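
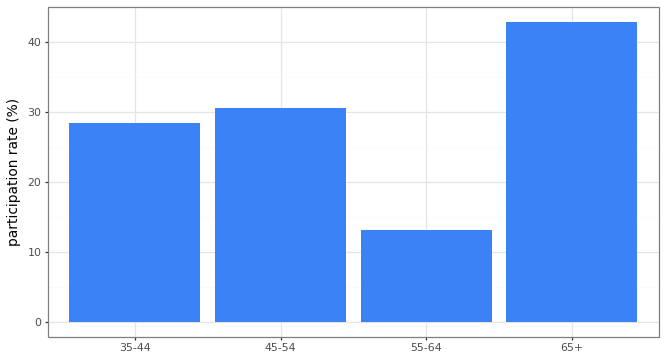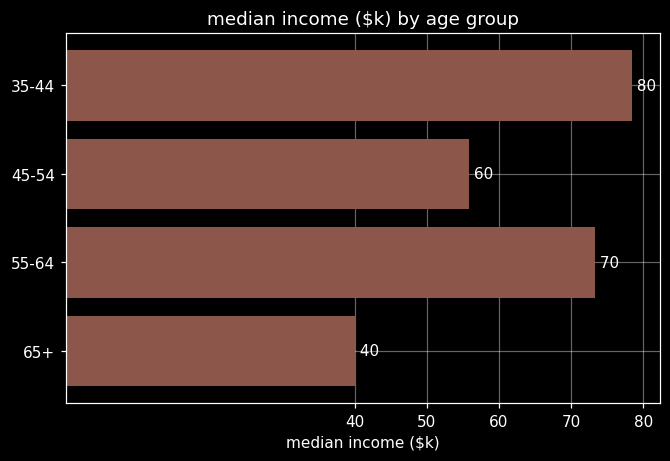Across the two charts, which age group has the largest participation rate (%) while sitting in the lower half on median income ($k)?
65+

Chart 2 median median income ($k) ≈ 60; below-median age groups: 45-54, 65+. Among those, 65+ has the highest participation rate (%) (≈ 45).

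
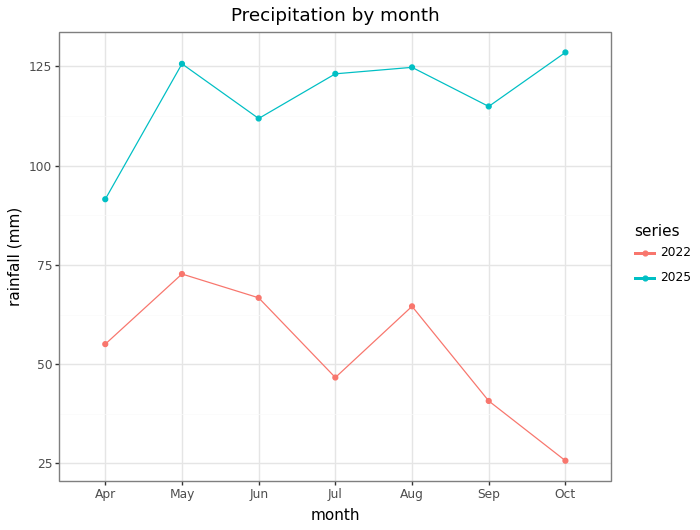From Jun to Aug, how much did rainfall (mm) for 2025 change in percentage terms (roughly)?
≈ +9.1%

Jun ≈ 110, Aug ≈ 120; (120 − 110) / 110 ≈ +9.1%.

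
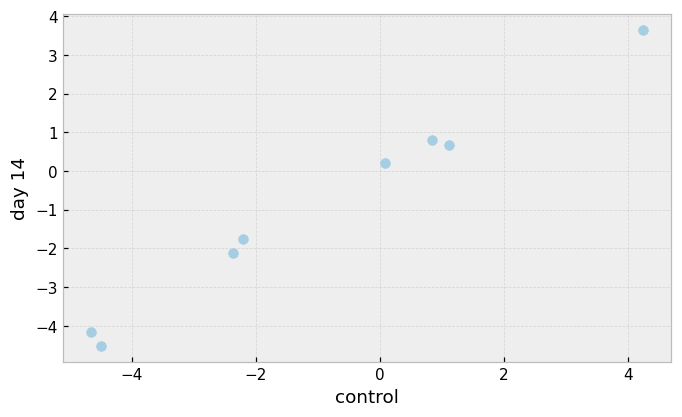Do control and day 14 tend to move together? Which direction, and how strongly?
Points are positively correlated; strong (|r| ≈ 1.0).

positive, strong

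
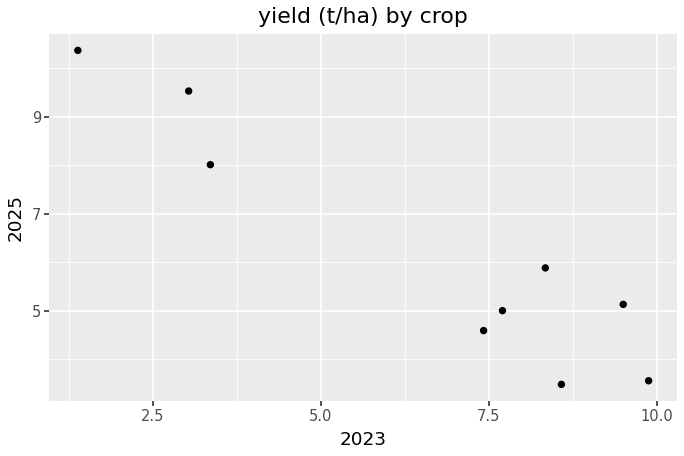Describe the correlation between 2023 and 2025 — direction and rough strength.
Points are negatively correlated; strong (|r| ≈ 0.9).

negative, strong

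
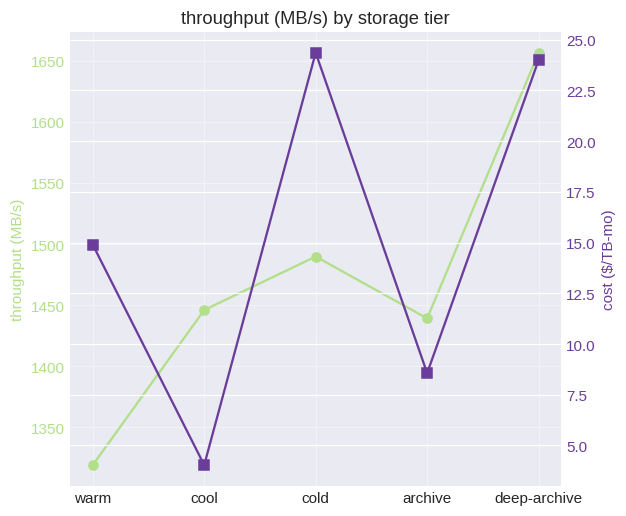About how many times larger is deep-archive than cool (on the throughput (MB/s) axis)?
≈ 1.14×

deep-archive ≈ 1650, cool ≈ 1450; 1650/1450 ≈ 1.14.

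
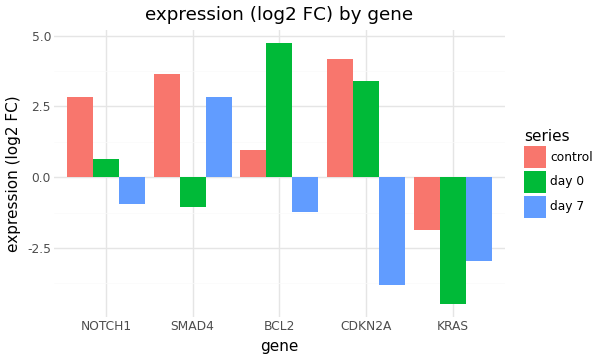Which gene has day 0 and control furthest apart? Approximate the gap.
SMAD4, ≈ 5 log2 FC

SMAD4: day 0 ≈ -1, control ≈ 4 → gap ≈ 5. Next-largest (BCL2) is only ≈ 4.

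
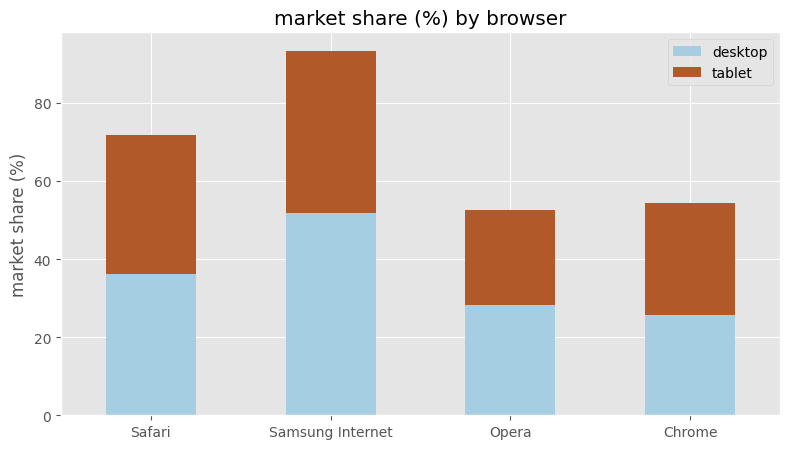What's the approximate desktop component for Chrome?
≈ 30

desktop top ≈ 30, bottom ≈ 0; segment ≈ 30.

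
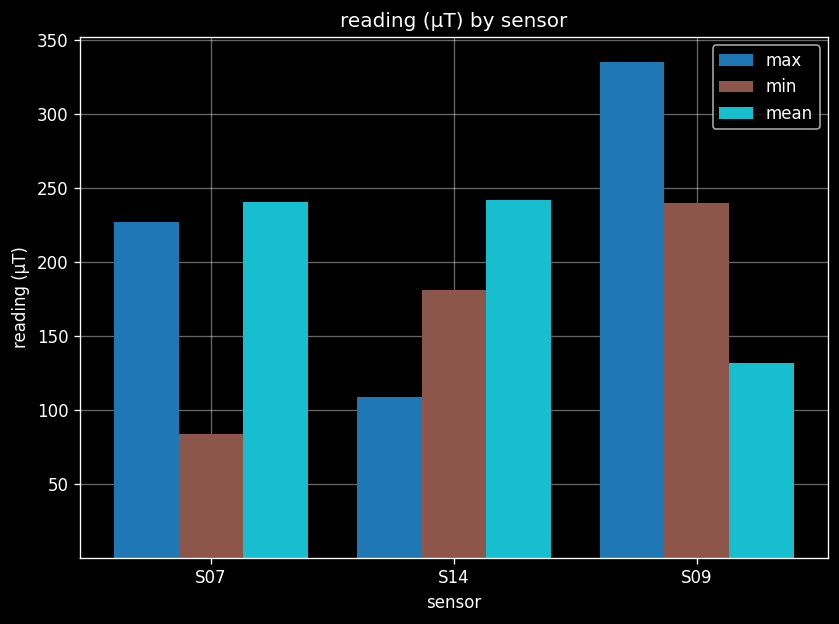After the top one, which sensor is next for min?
S14

Top 3 for min: S09 ≈ 250, S14 ≈ 200, S07 ≈ 100.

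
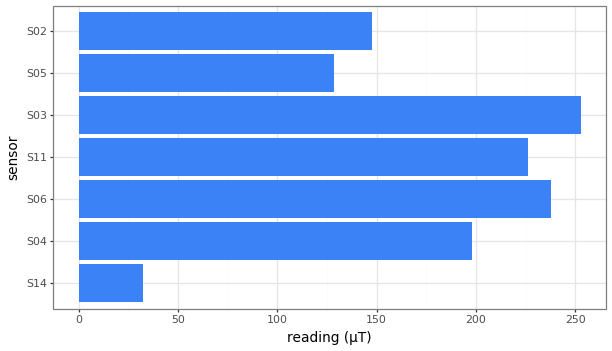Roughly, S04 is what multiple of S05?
≈ 1.6×

S04 ≈ 200, S05 ≈ 125; 200/125 ≈ 1.6.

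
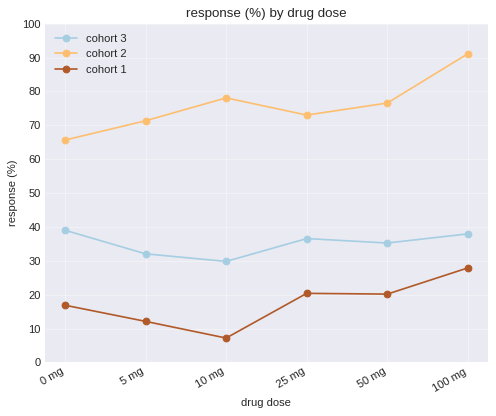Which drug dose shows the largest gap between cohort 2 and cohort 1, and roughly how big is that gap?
10 mg, ≈ 70 %

10 mg: cohort 2 ≈ 80, cohort 1 ≈ 10 → gap ≈ 70. Next-largest (100 mg) is only ≈ 60.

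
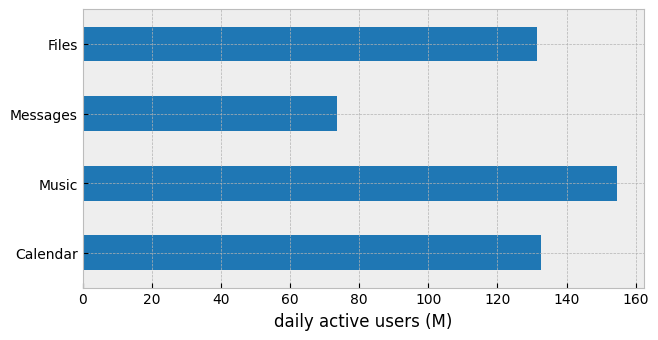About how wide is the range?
Max Music ≈ 160, min Messages ≈ 80; range ≈ 80.

≈ 80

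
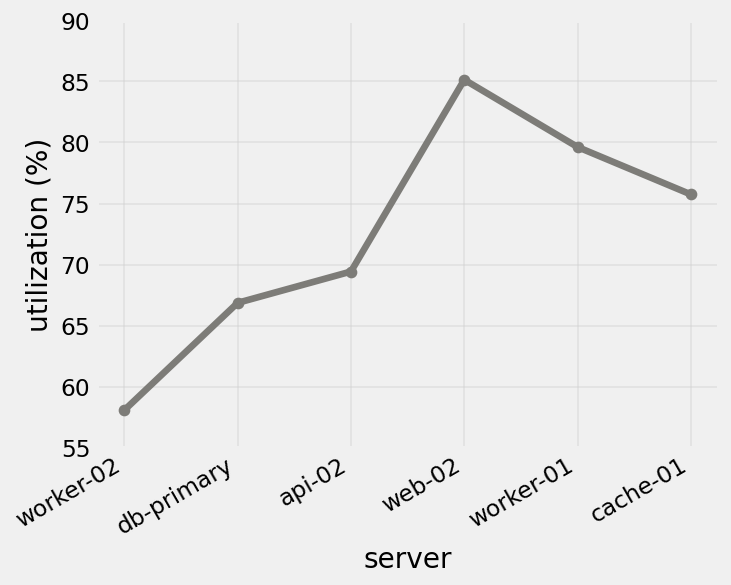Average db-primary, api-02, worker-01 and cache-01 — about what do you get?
≈ 72

(65 + 70 + 80 + 75) / 4 ≈ 72.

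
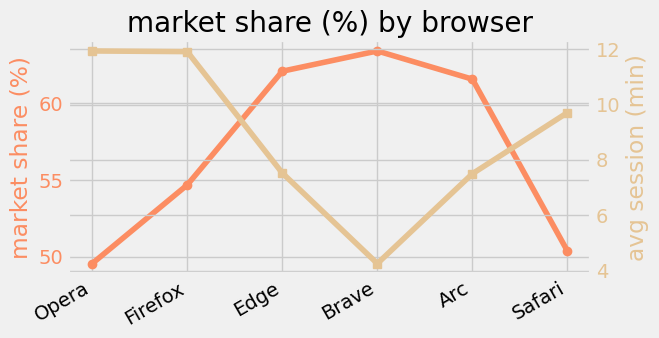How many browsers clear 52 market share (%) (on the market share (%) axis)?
Above 52: Firefox, Edge, Brave, Arc.

4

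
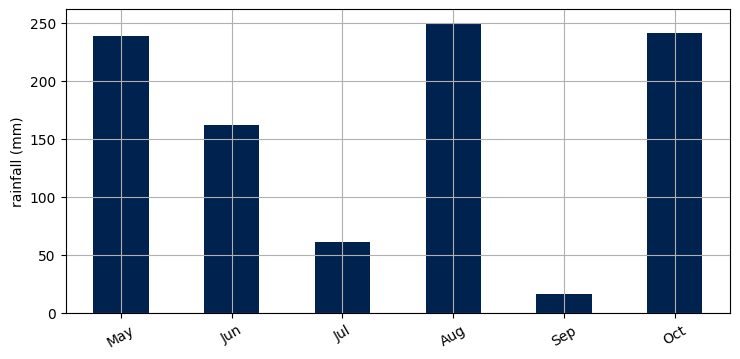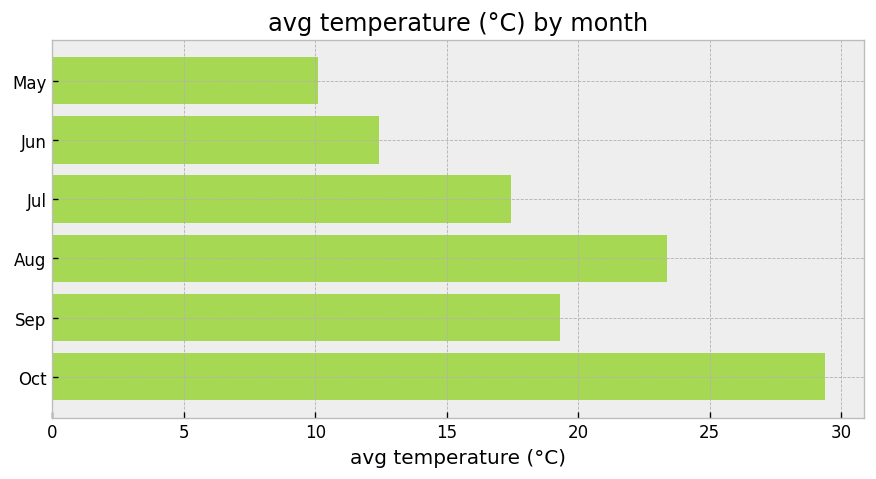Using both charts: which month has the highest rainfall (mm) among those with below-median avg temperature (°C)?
May

Chart 2 median avg temperature (°C) ≈ 20; below-median months: May, Jun, Jul. Among those, May has the highest rainfall (mm) (≈ 250).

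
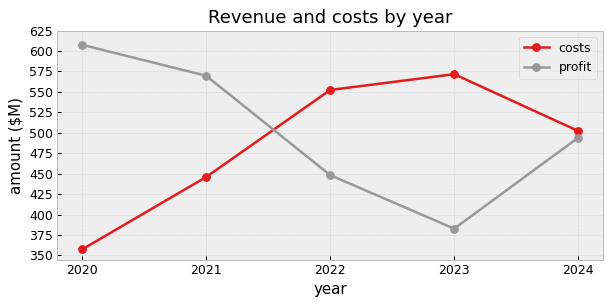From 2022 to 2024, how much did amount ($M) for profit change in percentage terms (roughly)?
≈ +11.1%

2022 ≈ 450, 2024 ≈ 500; (500 − 450) / 450 ≈ +11.1%.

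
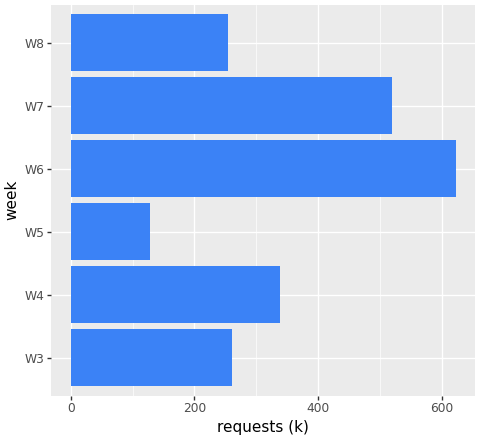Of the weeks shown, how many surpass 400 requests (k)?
Above 400: W6, W7.

2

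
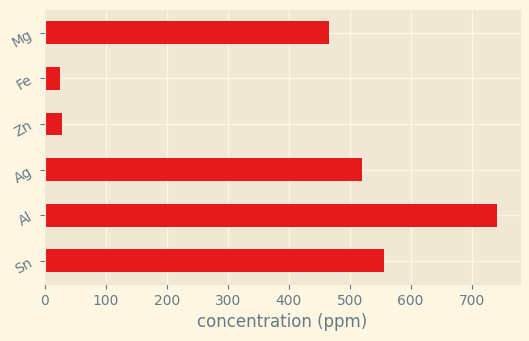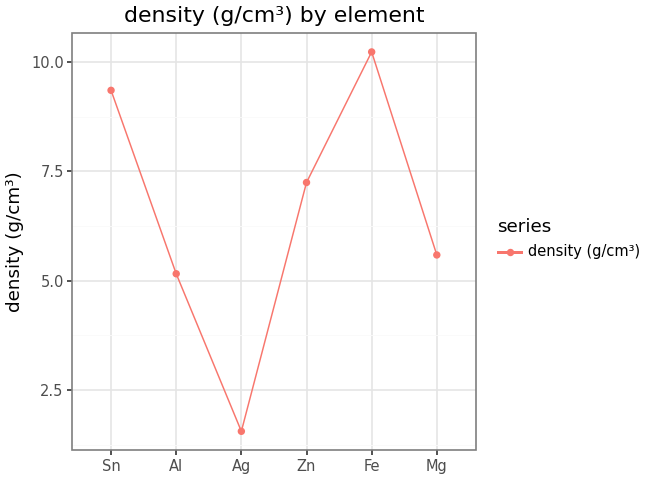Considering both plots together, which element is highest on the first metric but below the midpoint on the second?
Chart 2 median density (g/cm³) ≈ 6; below-median elements: Al, Ag, Mg. Among those, Al has the highest concentration (ppm) (≈ 700).

Al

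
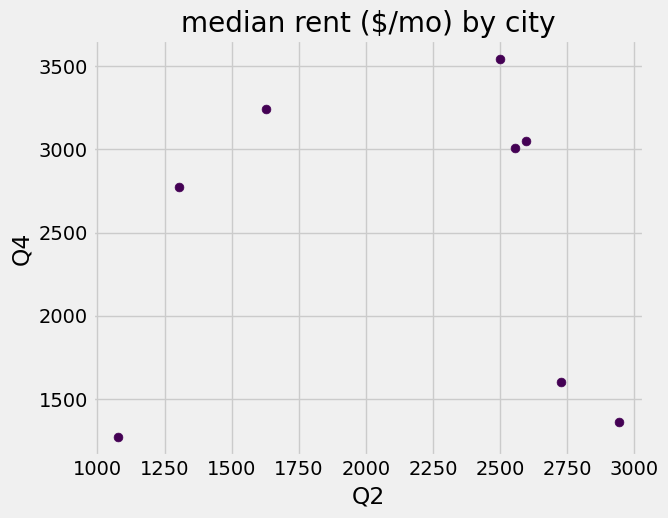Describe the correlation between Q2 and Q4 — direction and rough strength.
Points are roughly uncorrelated; weak (|r| ≈ 0.0).

no clear correlation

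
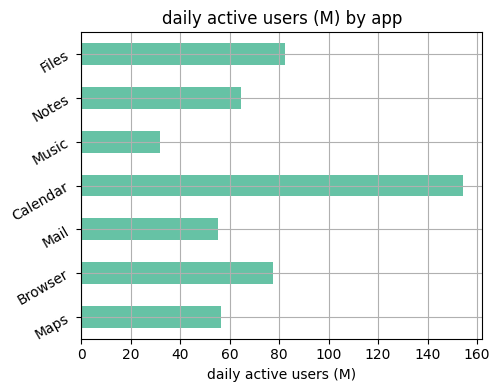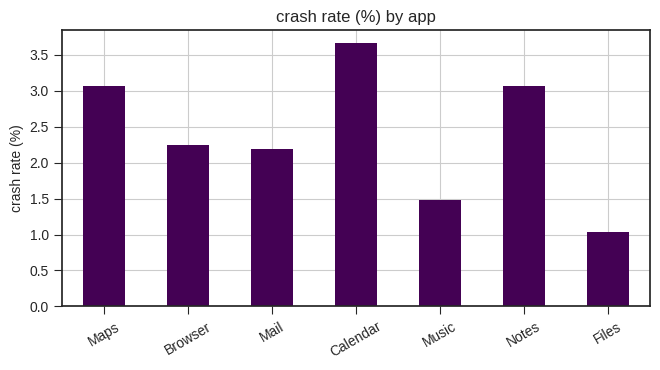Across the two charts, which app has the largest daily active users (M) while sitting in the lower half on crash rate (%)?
Files

Chart 2 median crash rate (%) ≈ 2; below-median apps: Mail, Music, Files. Among those, Files has the highest daily active users (M) (≈ 80).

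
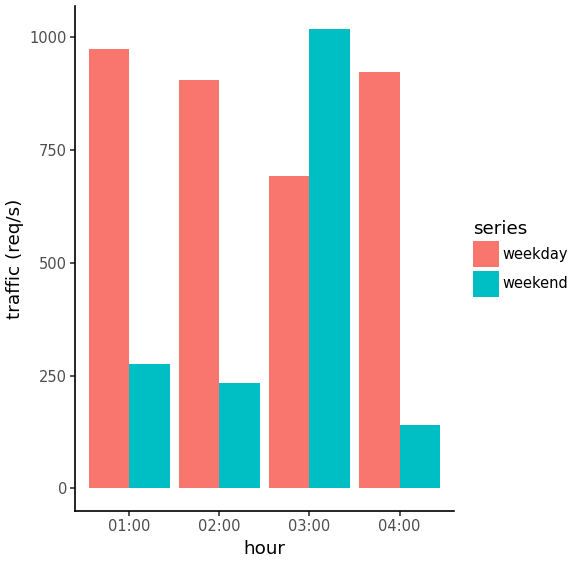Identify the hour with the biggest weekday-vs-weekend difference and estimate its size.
04:00: weekday ≈ 900, weekend ≈ 100 → gap ≈ 800. Next-largest (01:00) is only ≈ 700.

04:00, ≈ 800 req/s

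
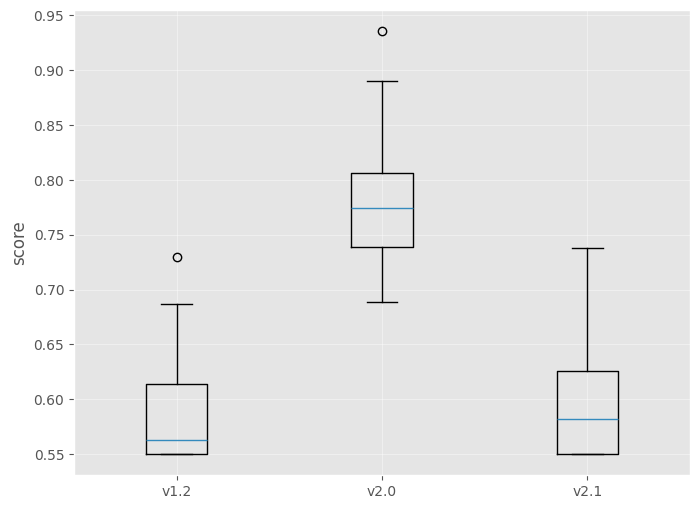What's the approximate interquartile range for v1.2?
≈ 0.06

Q3 ≈ 0.62, Q1 ≈ 0.56; IQR ≈ 0.06.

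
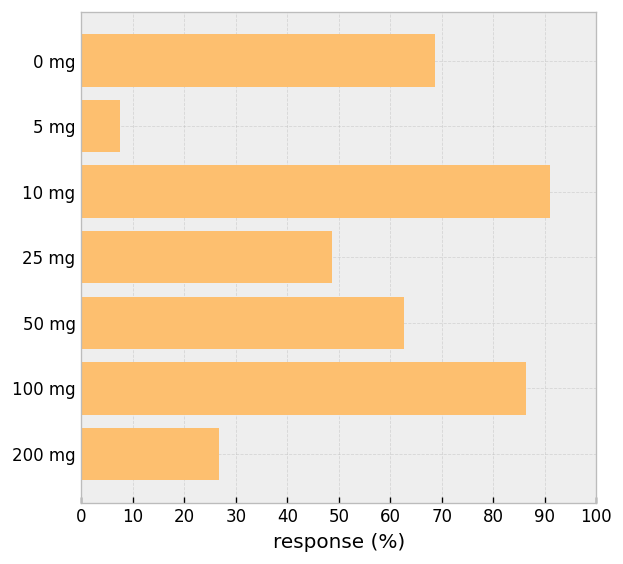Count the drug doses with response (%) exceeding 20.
6

Above 20: 0 mg, 10 mg, 25 mg, 50 mg, 100 mg, 200 mg.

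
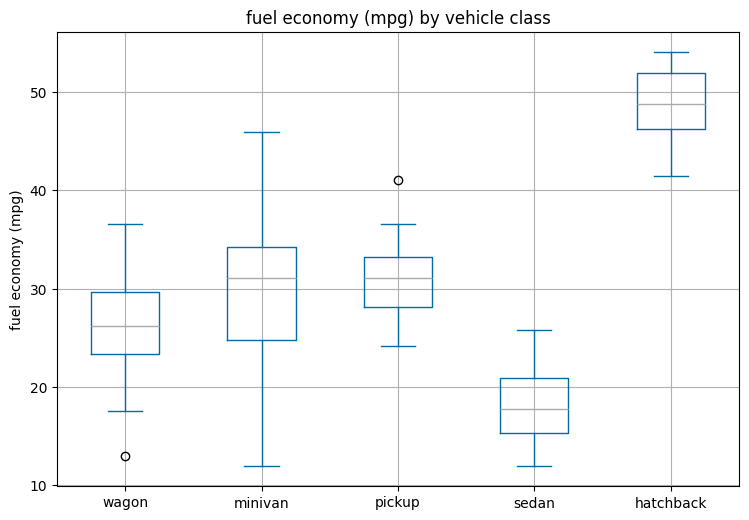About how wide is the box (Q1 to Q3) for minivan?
≈ 10

Q3 ≈ 35, Q1 ≈ 25; IQR ≈ 10.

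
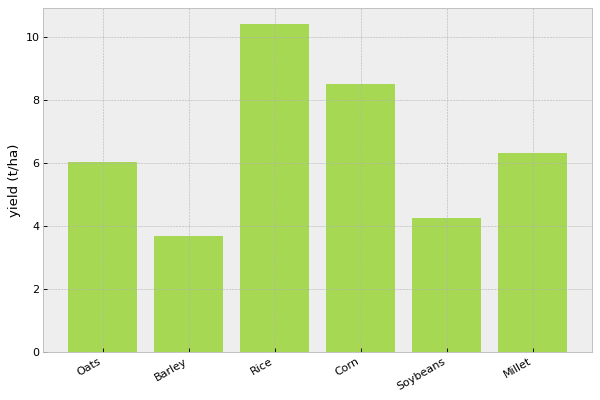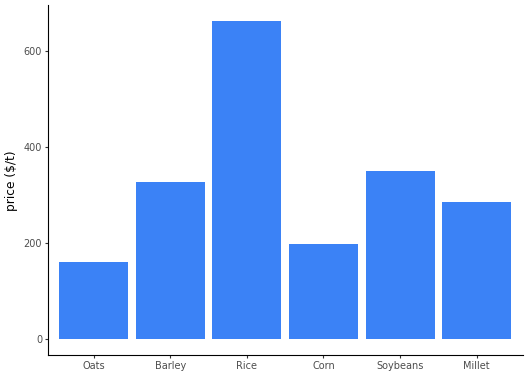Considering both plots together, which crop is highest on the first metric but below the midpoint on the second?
Corn

Chart 2 median price ($/t) ≈ 300; below-median crops: Oats, Corn, Millet. Among those, Corn has the highest yield (t/ha) (≈ 9).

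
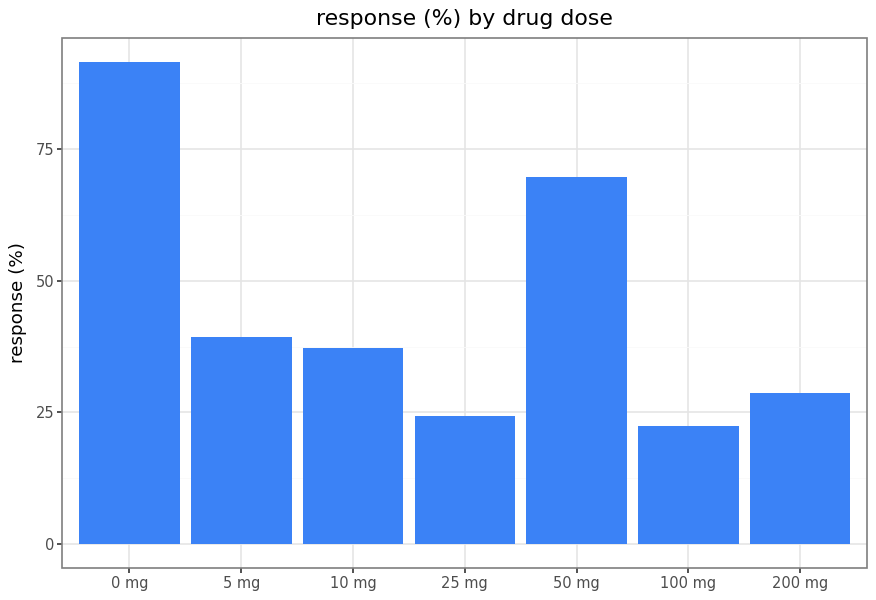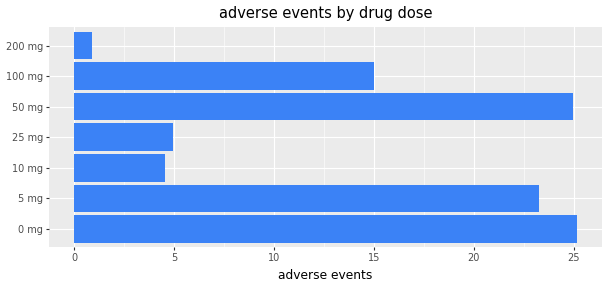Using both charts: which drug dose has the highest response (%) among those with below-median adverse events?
Chart 2 median adverse events ≈ 15; below-median drug doses: 10 mg, 25 mg, 200 mg. Among those, 10 mg has the highest response (%) (≈ 40).

10 mg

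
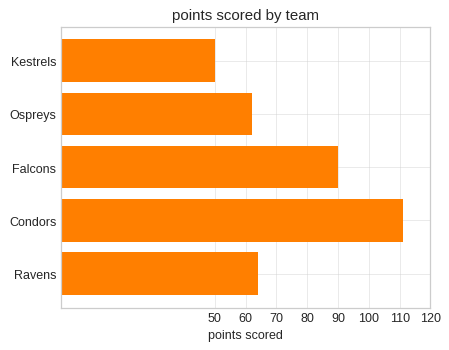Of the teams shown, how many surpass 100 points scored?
1

Above 100: Condors.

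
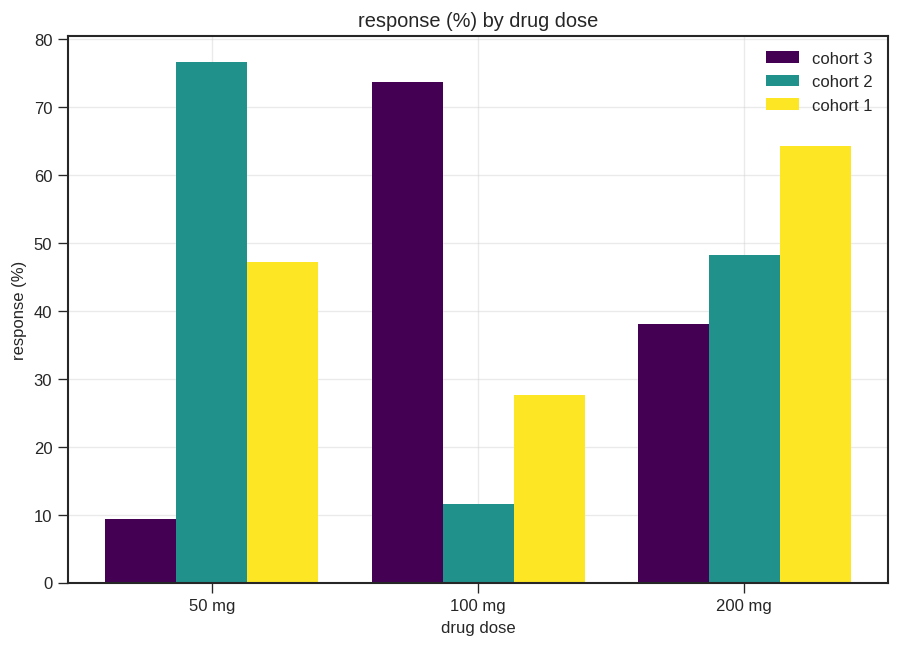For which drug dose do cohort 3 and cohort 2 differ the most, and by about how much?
50 mg: cohort 3 ≈ 10, cohort 2 ≈ 80 → gap ≈ 70. Next-largest (100 mg) is only ≈ 60.

50 mg, ≈ 70 %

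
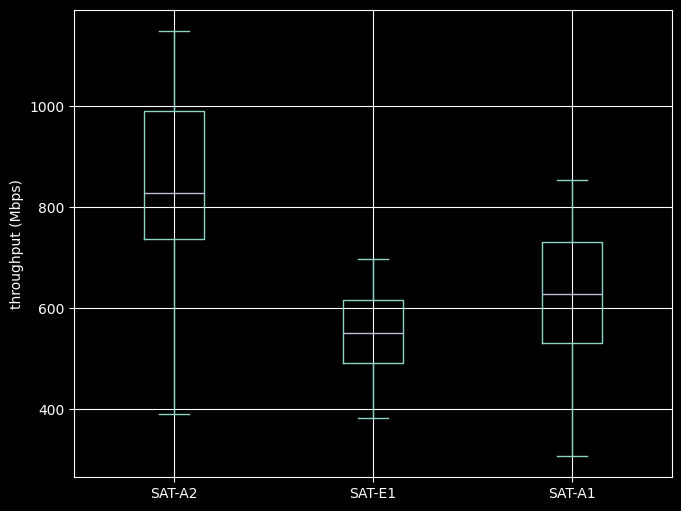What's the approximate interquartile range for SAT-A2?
Q3 ≈ 1000, Q1 ≈ 750; IQR ≈ 250.

≈ 250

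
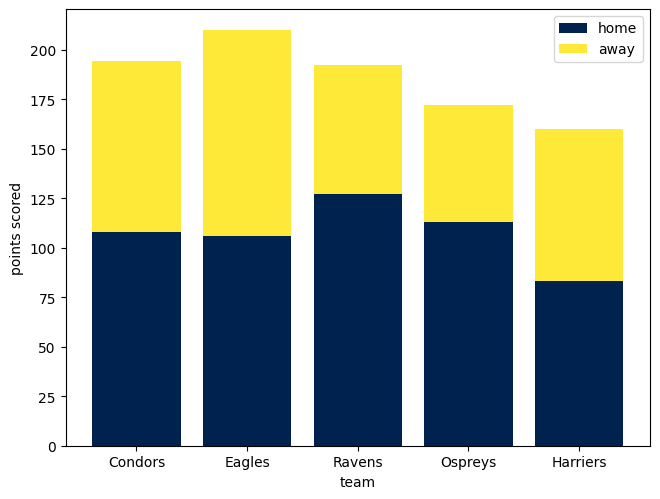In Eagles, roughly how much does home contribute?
home top ≈ 100, bottom ≈ 0; segment ≈ 100.

≈ 100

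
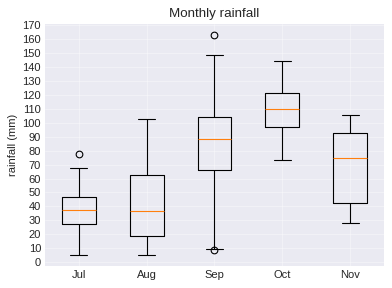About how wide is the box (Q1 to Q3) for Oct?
Q3 ≈ 120, Q1 ≈ 100; IQR ≈ 20.

≈ 20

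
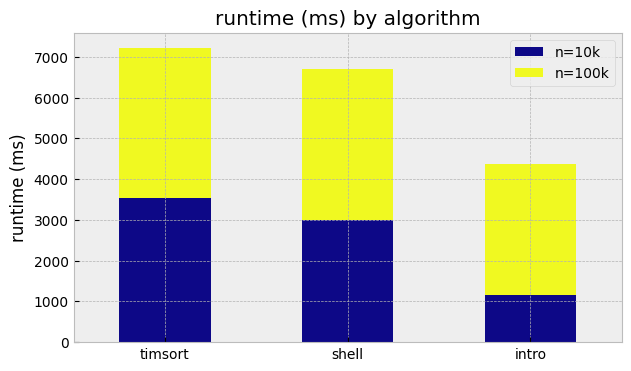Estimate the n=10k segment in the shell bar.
≈ 3000

n=10k top ≈ 3000, bottom ≈ 0; segment ≈ 3000.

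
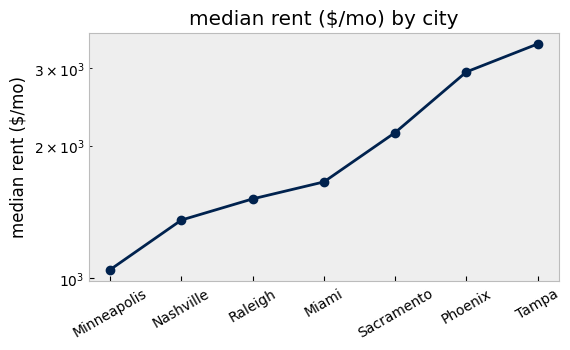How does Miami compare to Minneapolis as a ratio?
Miami ≈ 1600, Minneapolis ≈ 1000; 1600/1000 ≈ 1.6.

≈ 1.6×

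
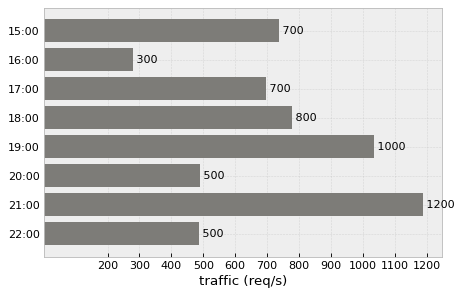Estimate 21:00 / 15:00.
≈ 1.71×

21:00 ≈ 1200, 15:00 ≈ 700; 1200/700 ≈ 1.71.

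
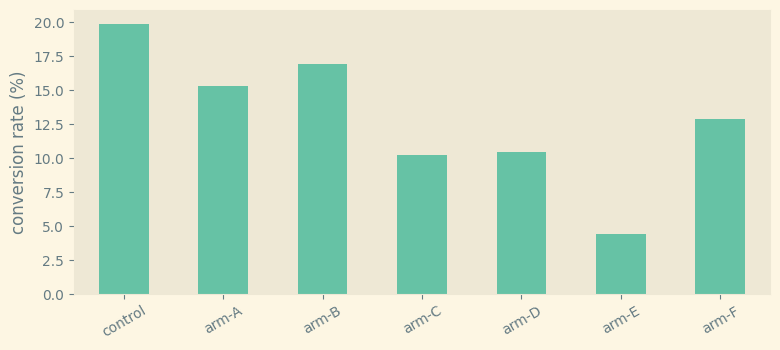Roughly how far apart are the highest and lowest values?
Max control ≈ 20, min arm-E ≈ 4; range ≈ 16.

≈ 16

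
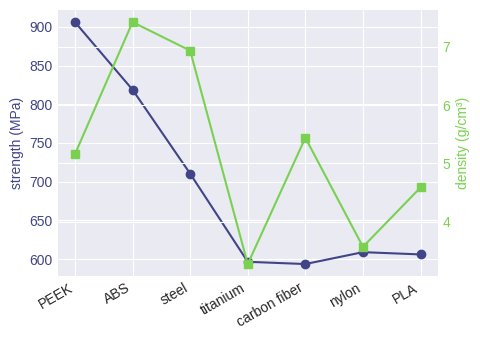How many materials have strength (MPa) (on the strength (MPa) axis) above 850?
1

Above 850: PEEK.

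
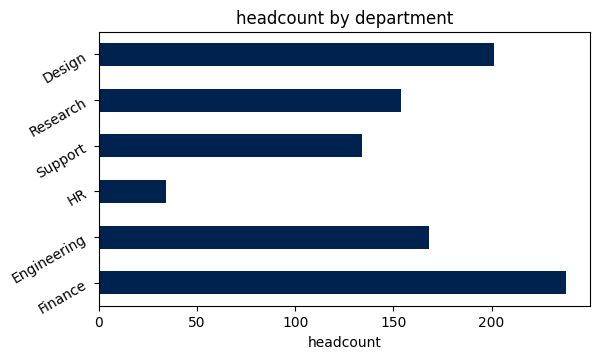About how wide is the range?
Max Finance ≈ 240, min HR ≈ 40; range ≈ 200.

≈ 200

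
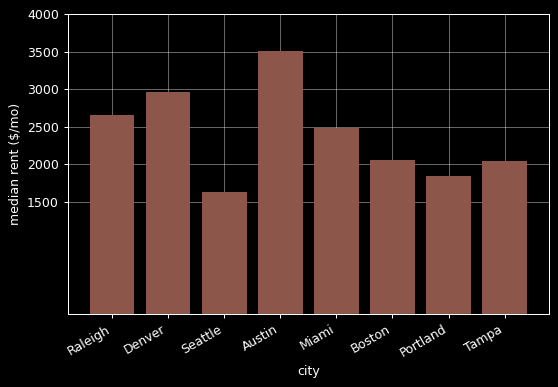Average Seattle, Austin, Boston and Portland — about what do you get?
≈ 2250

(1500 + 3500 + 2000 + 2000) / 4 ≈ 2250.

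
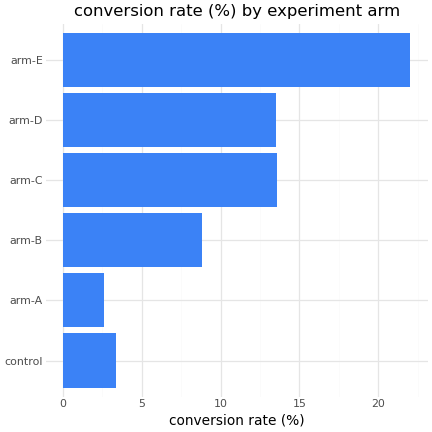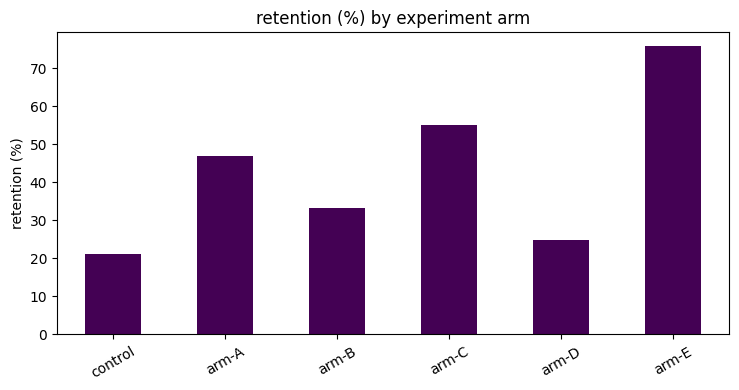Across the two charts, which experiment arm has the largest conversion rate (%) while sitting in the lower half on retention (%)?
arm-D

Chart 2 median retention (%) ≈ 40; below-median experiment arms: control, arm-B, arm-D. Among those, arm-D has the highest conversion rate (%) (≈ 15).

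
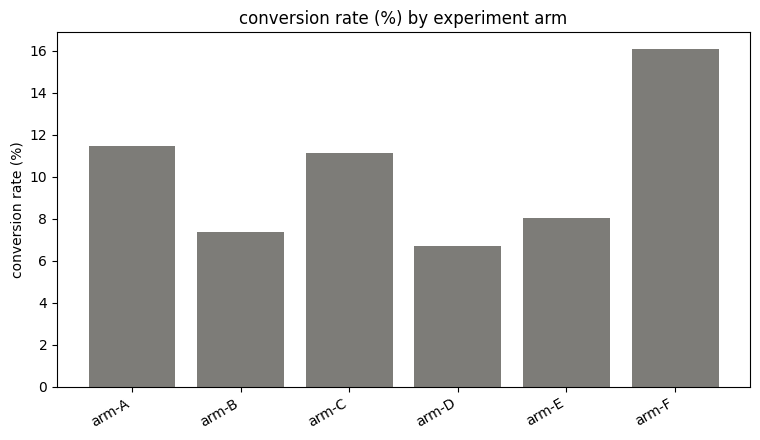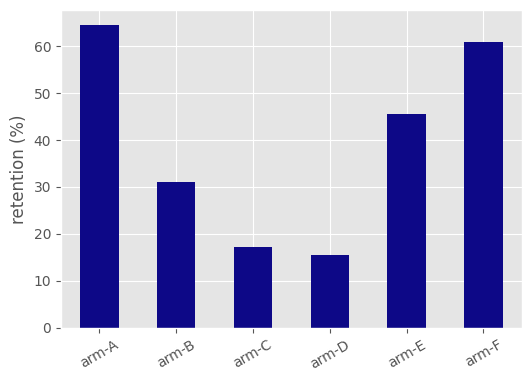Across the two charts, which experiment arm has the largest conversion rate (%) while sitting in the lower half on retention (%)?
arm-C

Chart 2 median retention (%) ≈ 40; below-median experiment arms: arm-B, arm-C, arm-D. Among those, arm-C has the highest conversion rate (%) (≈ 12).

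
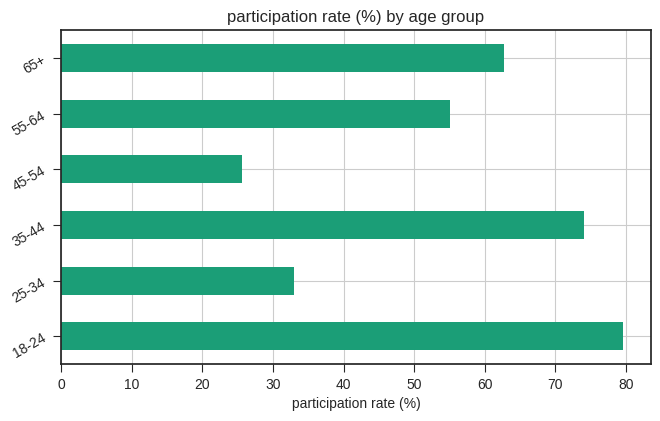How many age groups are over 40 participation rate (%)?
4

Above 40: 18-24, 35-44, 55-64, 65+.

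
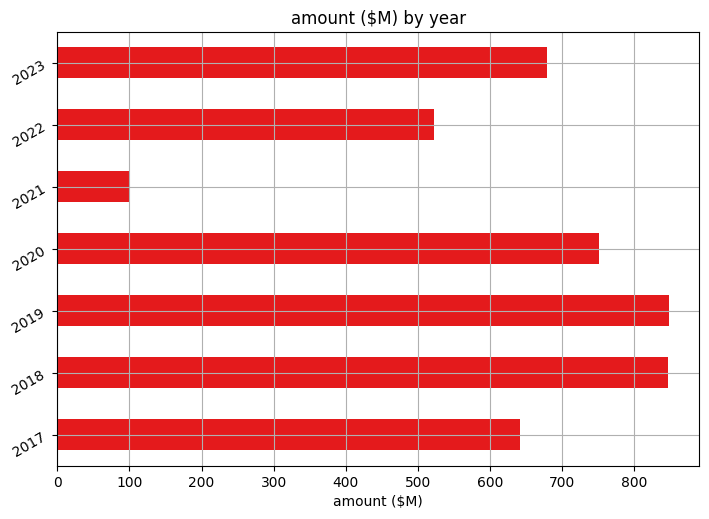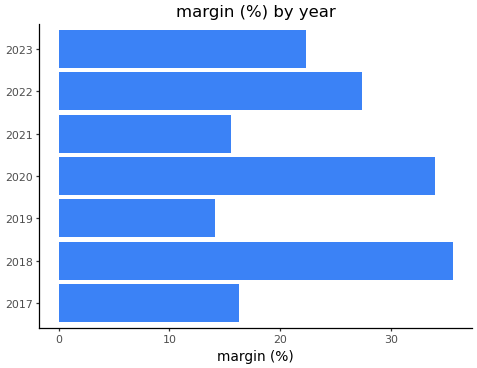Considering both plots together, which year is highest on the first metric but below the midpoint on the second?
2019

Chart 2 median margin (%) ≈ 20; below-median years: 2017, 2019, 2021. Among those, 2019 has the highest amount ($M) (≈ 800).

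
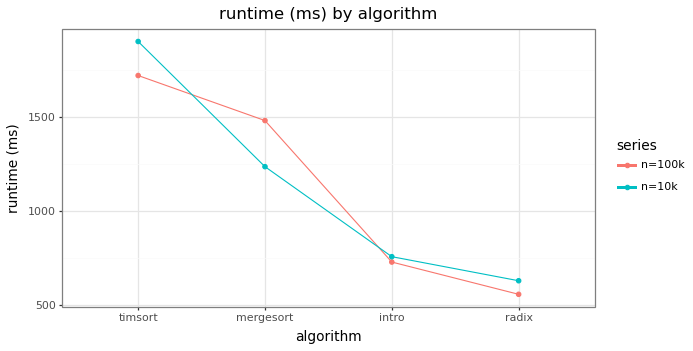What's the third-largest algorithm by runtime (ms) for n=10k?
intro

Top 4 for n=10k: timsort ≈ 2000, mergesort ≈ 1200, intro ≈ 800, radix ≈ 600.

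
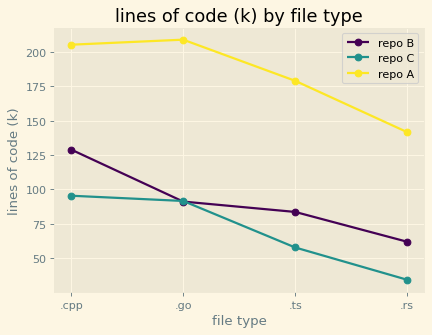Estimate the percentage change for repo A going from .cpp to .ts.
.cpp ≈ 200, .ts ≈ 180; (180 − 200) / 200 ≈ -10%.

≈ -10%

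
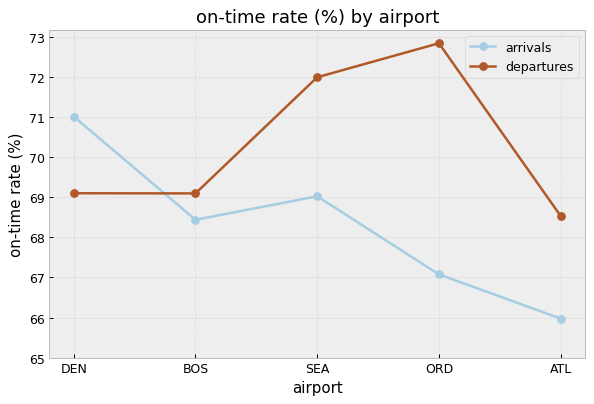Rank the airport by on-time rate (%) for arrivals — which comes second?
SEA

Top 3 for arrivals: DEN ≈ 71, SEA ≈ 69, BOS ≈ 68.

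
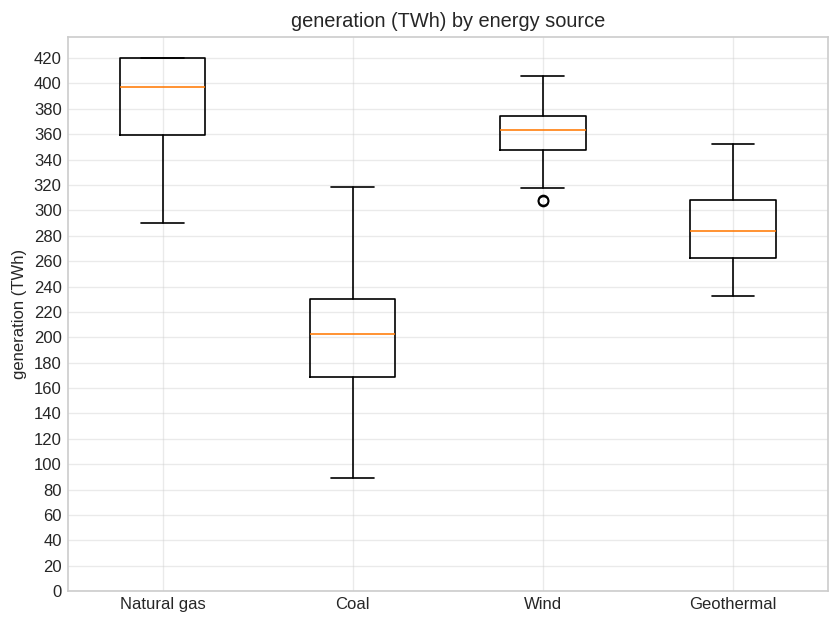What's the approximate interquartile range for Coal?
Q3 ≈ 220, Q1 ≈ 160; IQR ≈ 60.

≈ 60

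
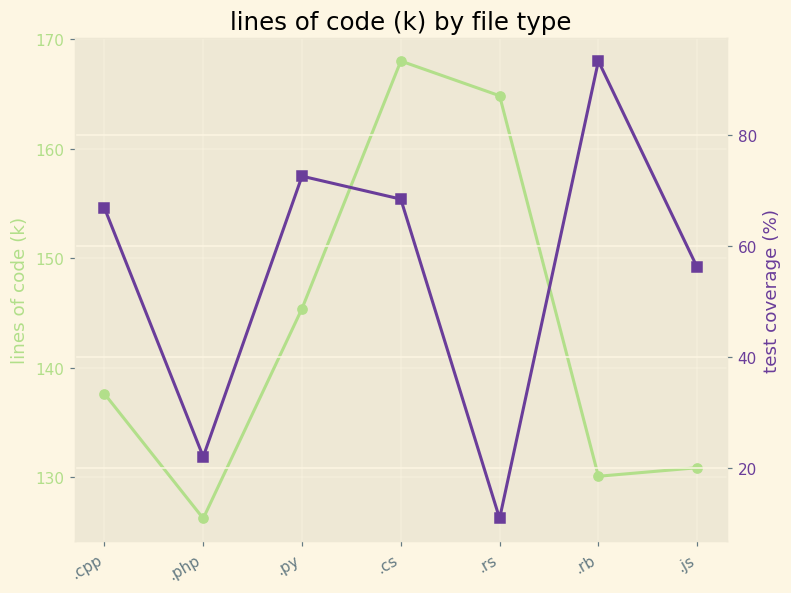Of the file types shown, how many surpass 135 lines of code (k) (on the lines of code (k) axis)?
Above 135: .cpp, .py, .cs, .rs.

4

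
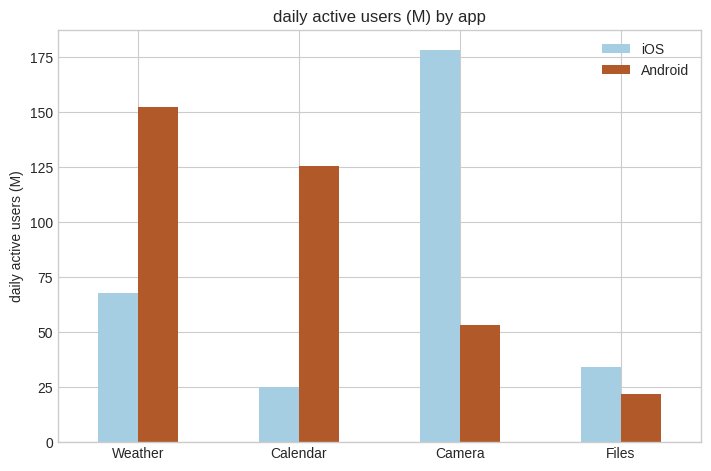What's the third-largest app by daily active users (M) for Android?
Top 4 for Android: Weather ≈ 160, Calendar ≈ 120, Camera ≈ 60, Files ≈ 20.

Camera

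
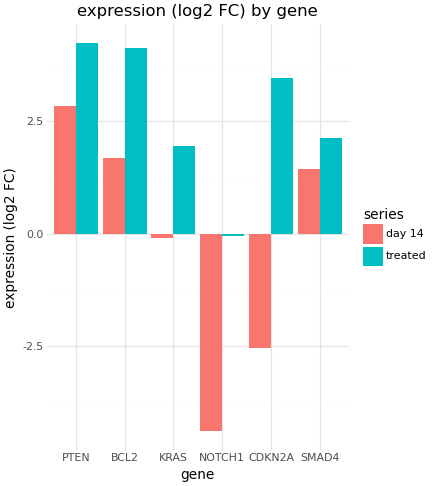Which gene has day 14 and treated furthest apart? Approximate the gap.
CDKN2A: day 14 ≈ -3, treated ≈ 3 → gap ≈ 6. Next-largest (NOTCH1) is only ≈ 4.

CDKN2A, ≈ 6 log2 FC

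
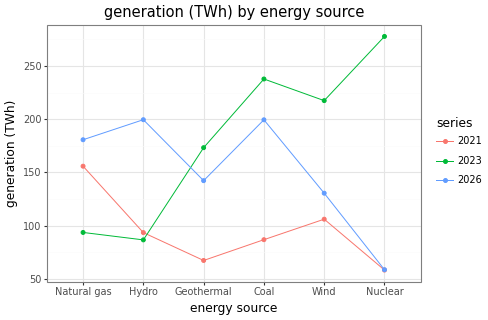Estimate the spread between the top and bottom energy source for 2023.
Max Nuclear ≈ 280, min Hydro ≈ 80; range ≈ 200.

≈ 200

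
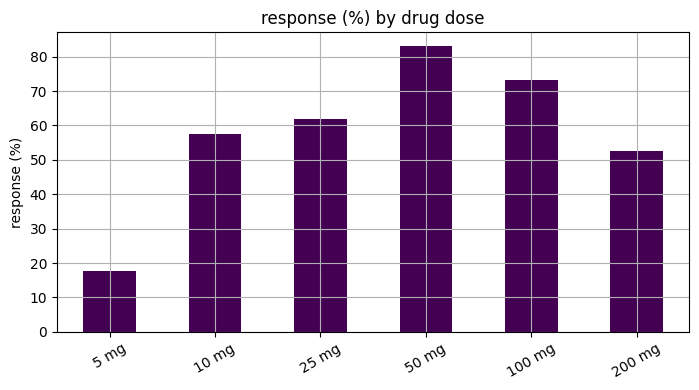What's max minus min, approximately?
Max 50 mg ≈ 80, min 5 mg ≈ 20; range ≈ 60.

≈ 60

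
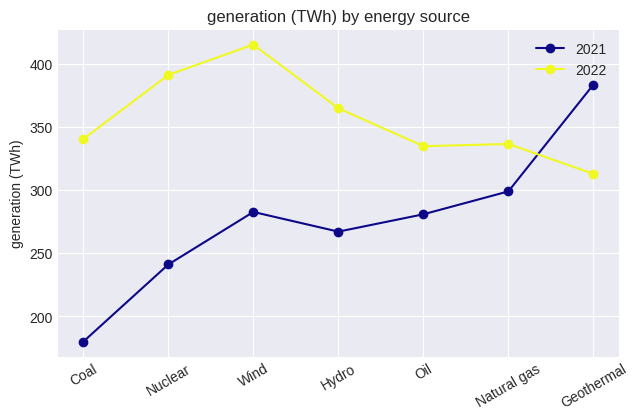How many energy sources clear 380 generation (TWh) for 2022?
2

Above 380: Nuclear, Wind.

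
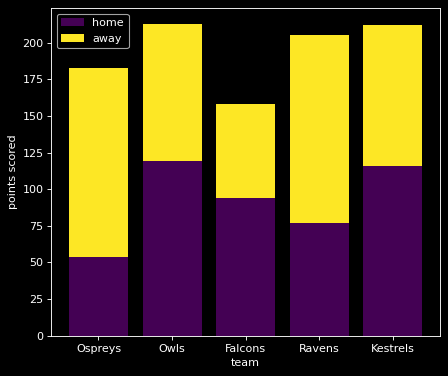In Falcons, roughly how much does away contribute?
≈ 60

away top ≈ 160, bottom ≈ 100; segment ≈ 60.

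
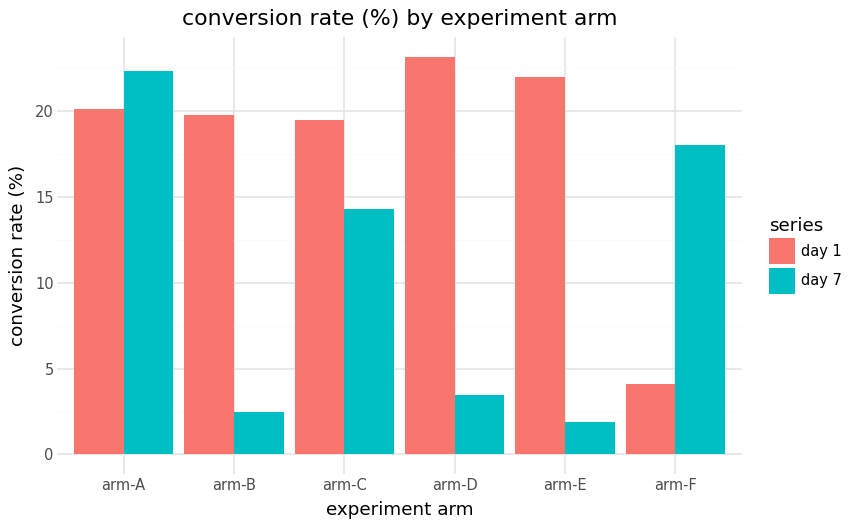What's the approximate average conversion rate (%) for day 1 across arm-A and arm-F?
≈ 12

(20 + 4) / 2 ≈ 12.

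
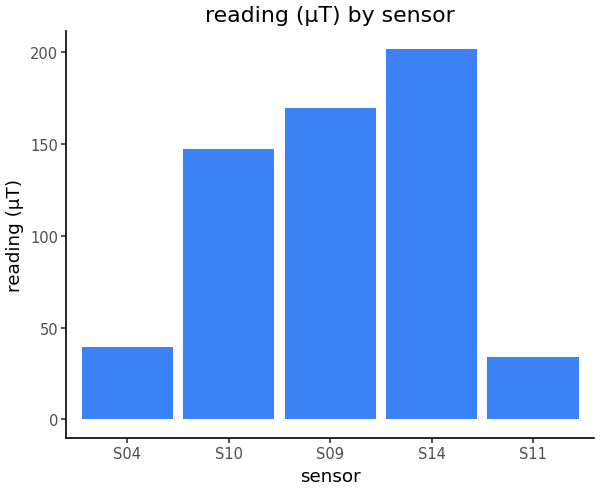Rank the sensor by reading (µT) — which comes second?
Top 3: S14 ≈ 200, S09 ≈ 160, S10 ≈ 140.

S09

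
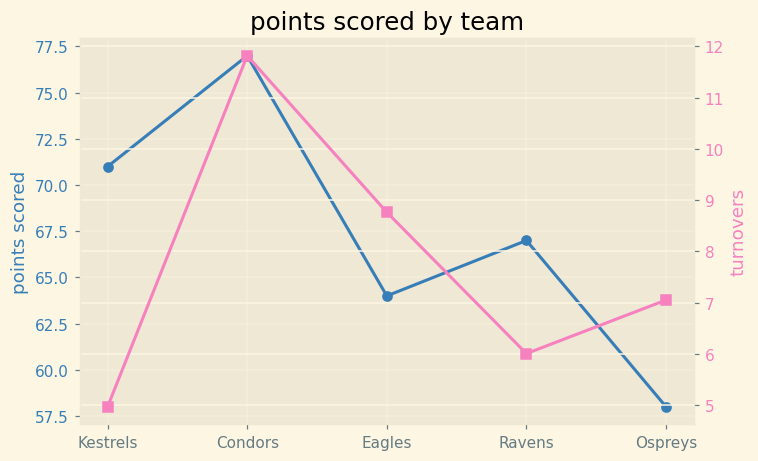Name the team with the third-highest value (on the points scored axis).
Top 4 (on the points scored axis): Condors ≈ 76, Kestrels ≈ 72, Ravens ≈ 68, Eagles ≈ 64.

Ravens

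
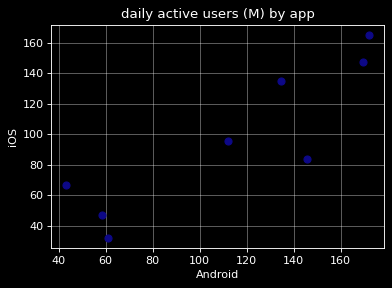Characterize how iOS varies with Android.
positive, strong

Points are positively correlated; strong (|r| ≈ 0.9).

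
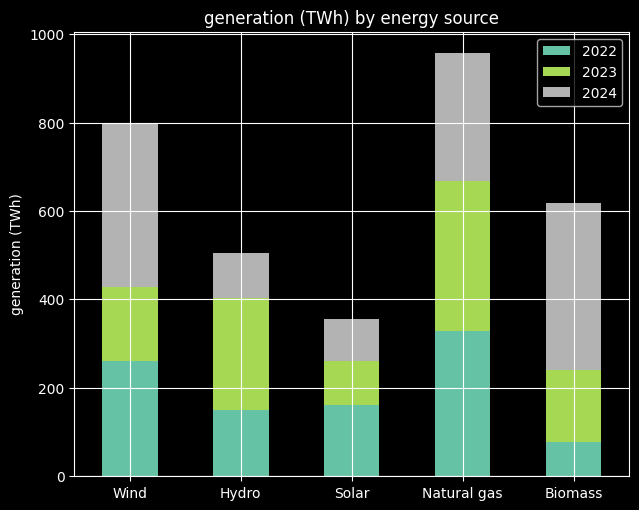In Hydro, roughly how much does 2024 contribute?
≈ 100

2024 top ≈ 500, bottom ≈ 400; segment ≈ 100.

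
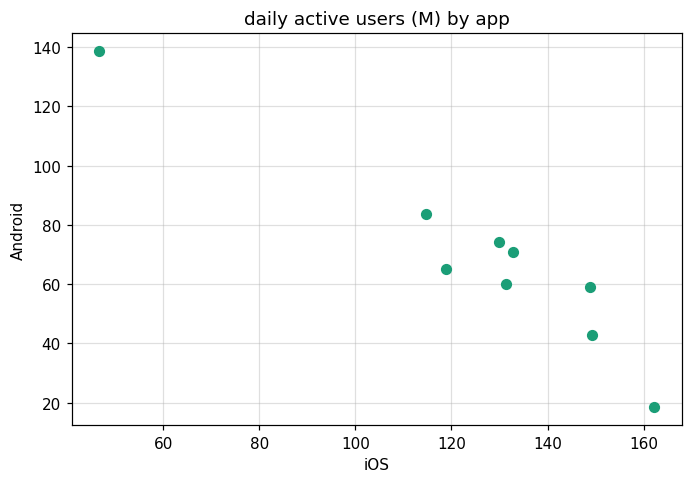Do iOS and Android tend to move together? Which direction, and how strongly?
Points are negatively correlated; strong (|r| ≈ 1.0).

negative, strong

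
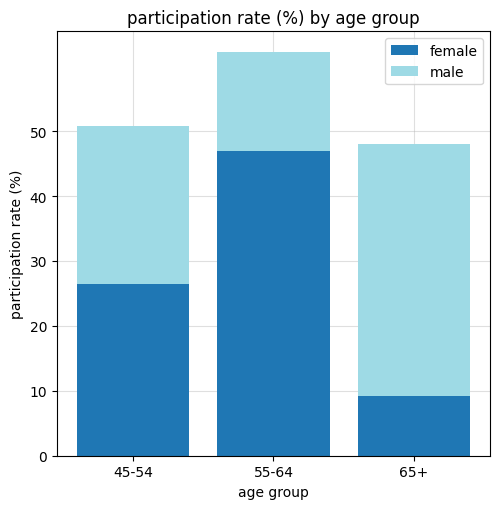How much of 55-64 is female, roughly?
female top ≈ 50, bottom ≈ 0; segment ≈ 50.

≈ 50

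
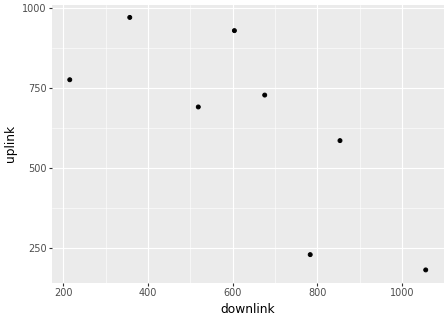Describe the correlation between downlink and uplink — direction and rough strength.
Points are negatively correlated; strong (|r| ≈ 0.8).

negative, strong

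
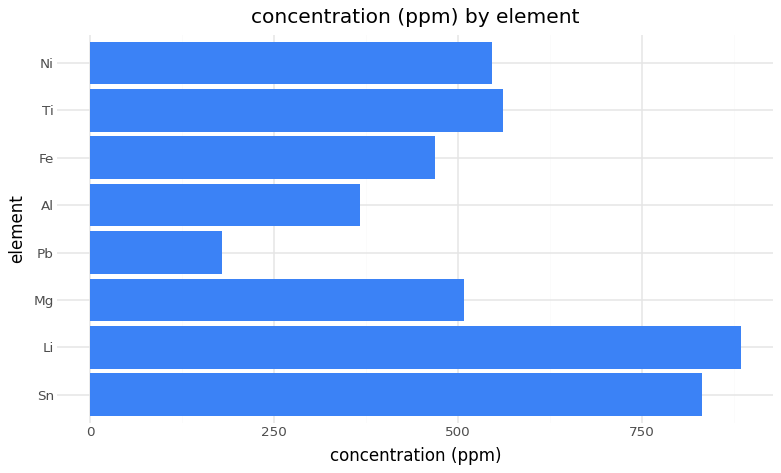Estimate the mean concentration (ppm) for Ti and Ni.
(600 + 500) / 2 ≈ 550.

≈ 550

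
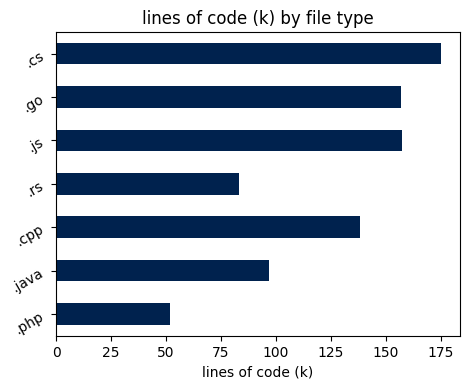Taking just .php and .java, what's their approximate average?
(60 + 100) / 2 ≈ 80.

≈ 80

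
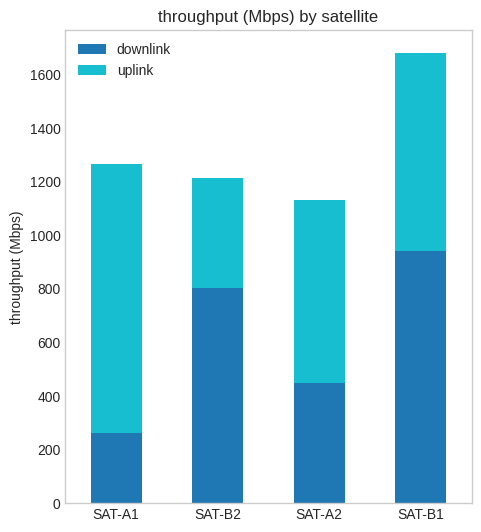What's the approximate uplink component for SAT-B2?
uplink top ≈ 1200, bottom ≈ 800; segment ≈ 400.

≈ 400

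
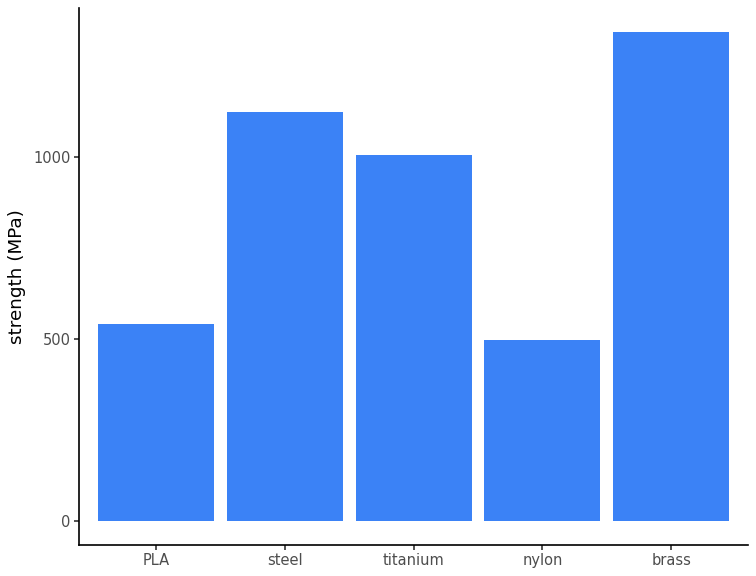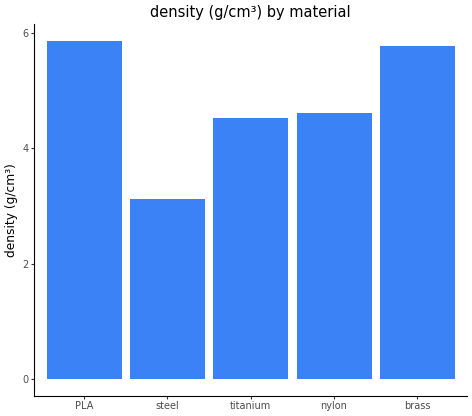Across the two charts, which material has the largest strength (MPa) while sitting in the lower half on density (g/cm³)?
Chart 2 median density (g/cm³) ≈ 5; below-median materials: steel, titanium. Among those, steel has the highest strength (MPa) (≈ 1200).

steel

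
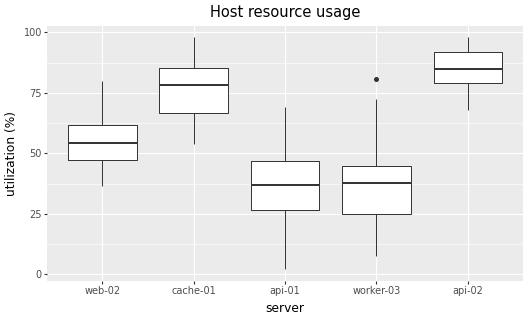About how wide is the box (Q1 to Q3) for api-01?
Q3 ≈ 45, Q1 ≈ 25; IQR ≈ 20.

≈ 20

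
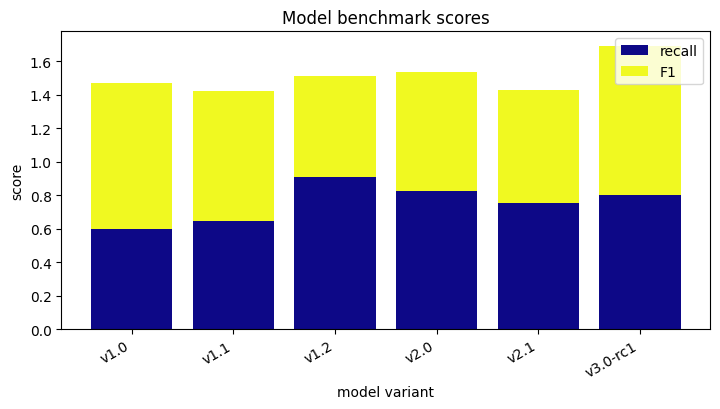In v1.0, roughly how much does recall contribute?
recall top ≈ 0.6, bottom ≈ 0.0; segment ≈ 0.6.

≈ 0.6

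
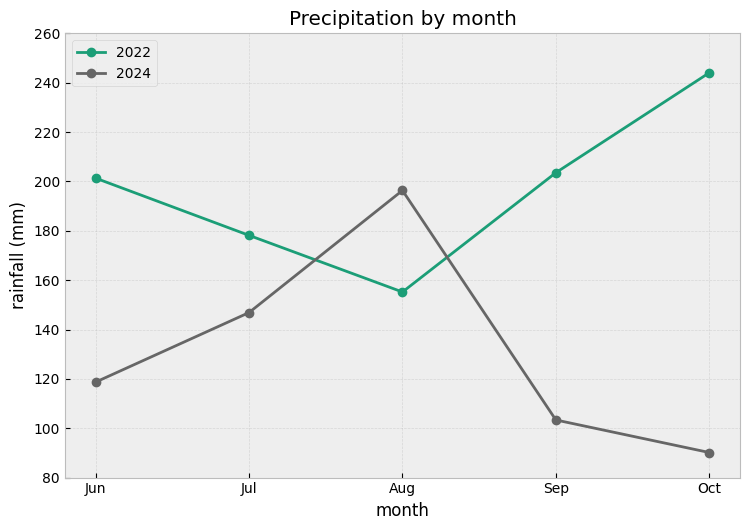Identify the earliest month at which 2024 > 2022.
Aug

Jul: 2024 ≈ 140 vs 2022 ≈ 180 (not yet); Aug: 2024 ≈ 200 vs 2022 ≈ 160 (first crossover).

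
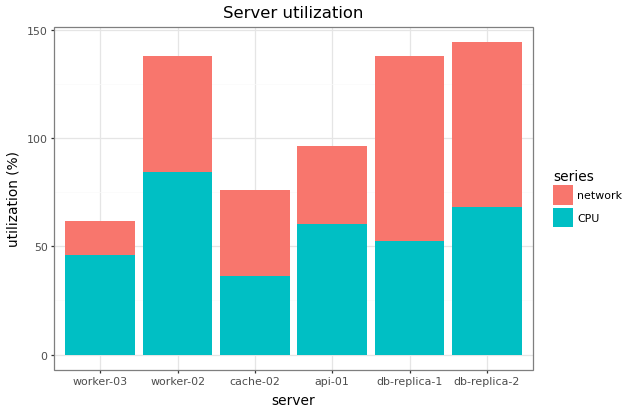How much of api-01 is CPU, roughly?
CPU top ≈ 60, bottom ≈ 0; segment ≈ 60.

≈ 60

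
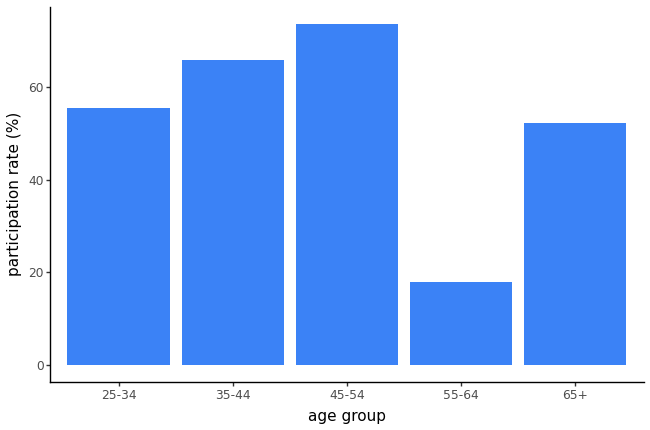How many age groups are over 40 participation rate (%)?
4

Above 40: 25-34, 35-44, 45-54, 65+.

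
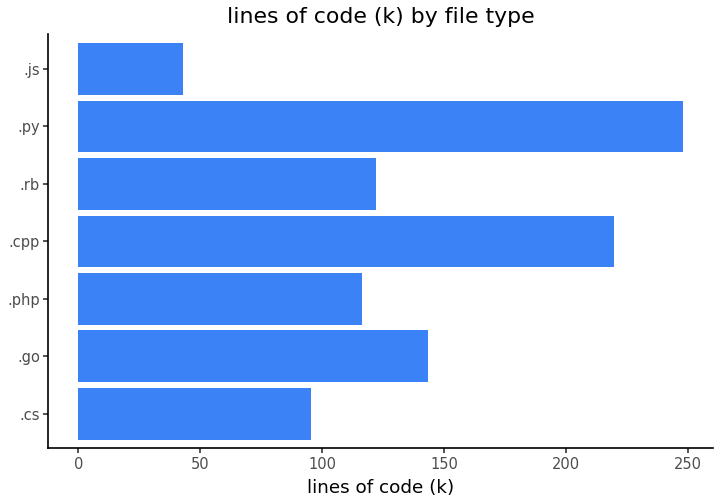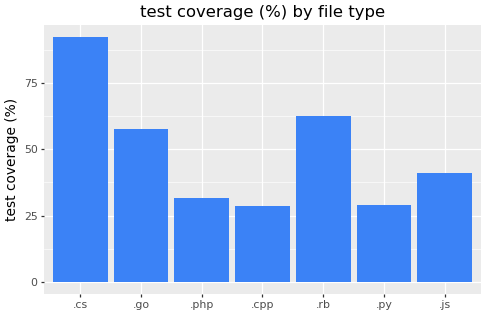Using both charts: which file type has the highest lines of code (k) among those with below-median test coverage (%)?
.py

Chart 2 median test coverage (%) ≈ 40; below-median file types: .php, .cpp, .py. Among those, .py has the highest lines of code (k) (≈ 250).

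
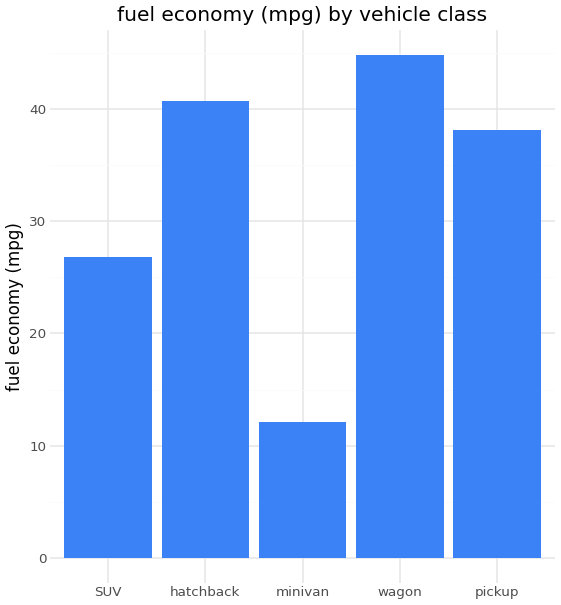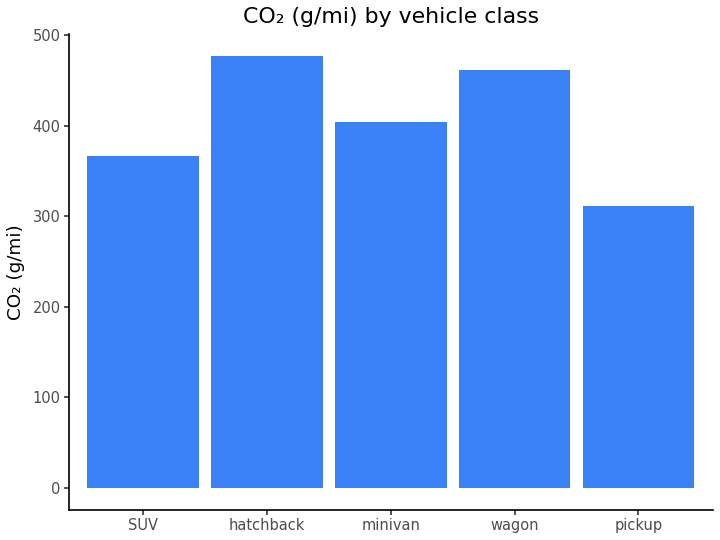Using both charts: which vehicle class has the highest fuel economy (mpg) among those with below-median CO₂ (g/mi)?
Chart 2 median CO₂ (g/mi) ≈ 400; below-median vehicle classes: SUV, pickup. Among those, pickup has the highest fuel economy (mpg) (≈ 40).

pickup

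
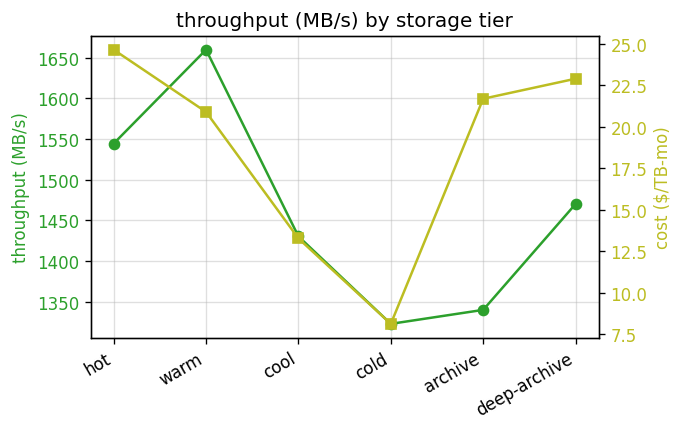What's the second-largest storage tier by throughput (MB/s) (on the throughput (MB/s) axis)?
hot

Top 3 (on the throughput (MB/s) axis): warm ≈ 1650, hot ≈ 1550, deep-archive ≈ 1450.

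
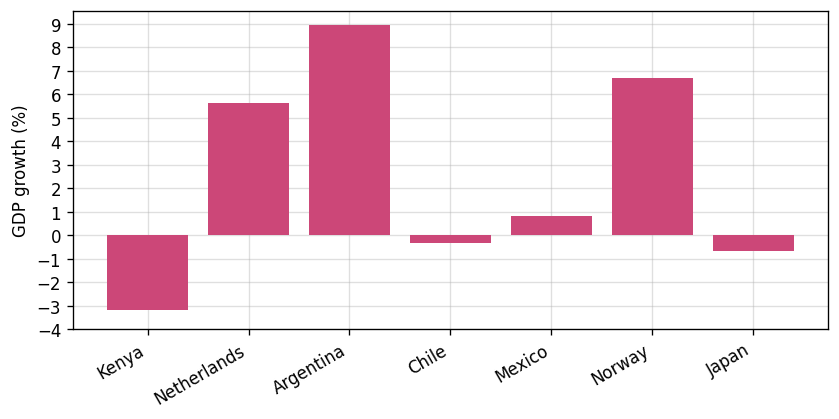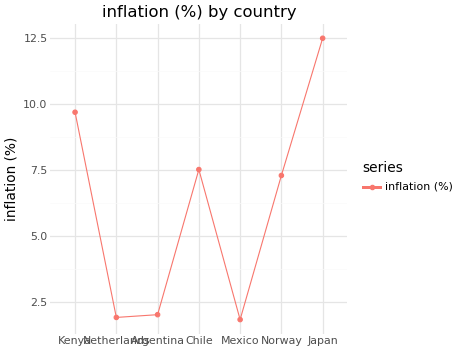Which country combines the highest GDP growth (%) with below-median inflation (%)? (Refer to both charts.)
Chart 2 median inflation (%) ≈ 8; below-median countries: Netherlands, Argentina, Mexico. Among those, Argentina has the highest GDP growth (%) (≈ 9).

Argentina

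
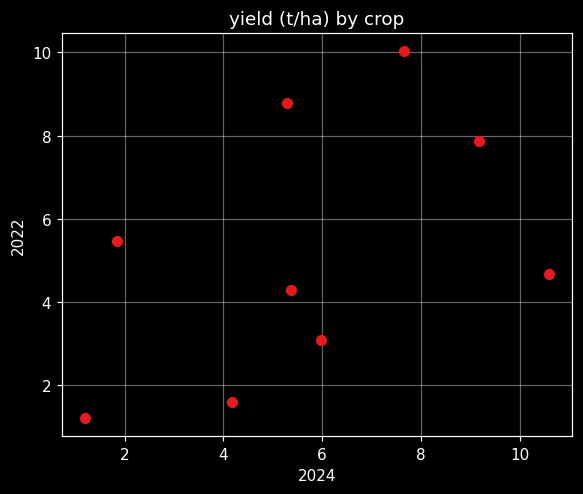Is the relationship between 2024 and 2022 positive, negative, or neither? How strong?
Points are positively correlated; moderate (|r| ≈ 0.5).

positive, moderate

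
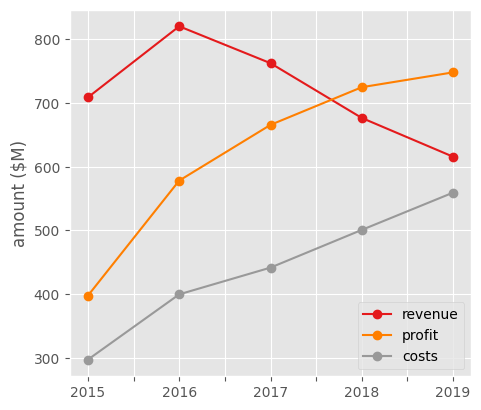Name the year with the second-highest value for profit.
Top 3 for profit: 2019 ≈ 750, 2018 ≈ 700, 2017 ≈ 650.

2018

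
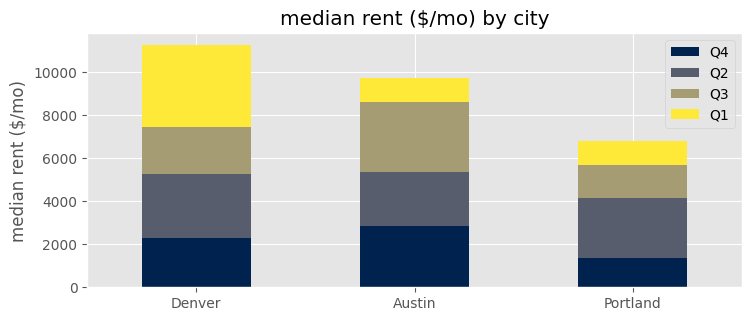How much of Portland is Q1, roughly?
Q1 top ≈ 7000, bottom ≈ 6000; segment ≈ 1000.

≈ 1000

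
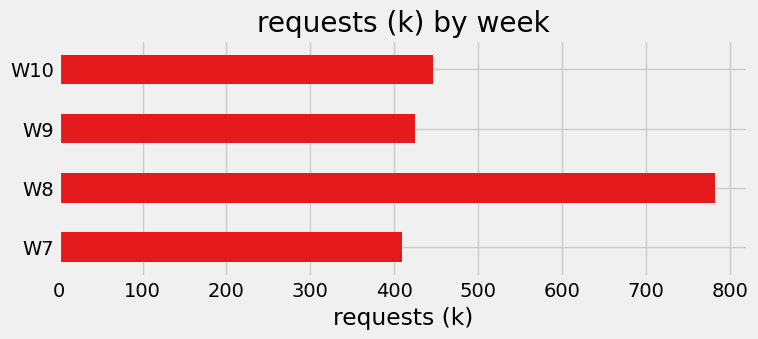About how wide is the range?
≈ 400

Max W8 ≈ 800, min W7 ≈ 400; range ≈ 400.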